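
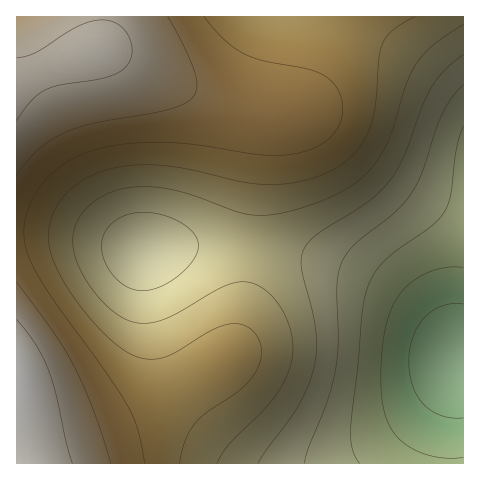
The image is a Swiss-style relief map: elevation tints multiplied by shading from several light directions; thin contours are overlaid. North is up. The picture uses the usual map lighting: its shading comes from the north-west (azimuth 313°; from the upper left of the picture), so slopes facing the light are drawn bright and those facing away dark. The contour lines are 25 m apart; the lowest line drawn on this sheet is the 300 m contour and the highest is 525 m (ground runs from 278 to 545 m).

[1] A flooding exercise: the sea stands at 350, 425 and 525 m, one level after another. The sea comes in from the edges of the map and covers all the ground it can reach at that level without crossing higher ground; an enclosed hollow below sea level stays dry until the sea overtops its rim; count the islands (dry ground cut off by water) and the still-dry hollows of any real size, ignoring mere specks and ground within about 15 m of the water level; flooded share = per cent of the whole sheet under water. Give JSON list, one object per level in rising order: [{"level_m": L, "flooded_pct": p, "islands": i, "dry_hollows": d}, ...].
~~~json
[{"level_m": 350, "flooded_pct": 12, "islands": 0, "dry_hollows": 0}, {"level_m": 425, "flooded_pct": 41, "islands": 0, "dry_hollows": 0}, {"level_m": 525, "flooded_pct": 94, "islands": 0, "dry_hollows": 0}]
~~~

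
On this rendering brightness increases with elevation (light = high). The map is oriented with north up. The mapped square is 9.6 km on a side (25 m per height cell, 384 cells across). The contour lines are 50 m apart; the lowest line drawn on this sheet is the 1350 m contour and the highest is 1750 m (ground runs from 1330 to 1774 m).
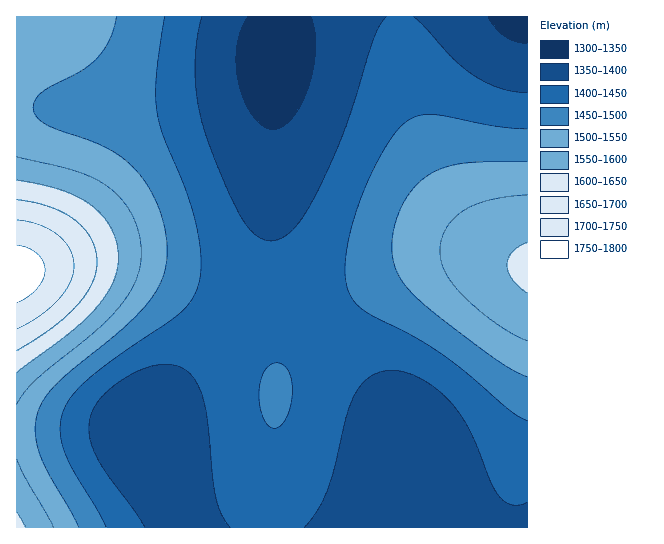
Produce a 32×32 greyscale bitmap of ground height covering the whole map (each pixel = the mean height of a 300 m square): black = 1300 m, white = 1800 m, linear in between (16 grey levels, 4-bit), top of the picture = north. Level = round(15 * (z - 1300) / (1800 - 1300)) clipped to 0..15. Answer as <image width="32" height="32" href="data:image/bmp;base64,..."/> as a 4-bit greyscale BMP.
<image width="32" height="32" href="data:image/bmp;base64,Qk12AgAAAAAAAHYAAAAoAAAAIAAAACAAAAABAAQAAAAAAAACAAATCwAAEwsAABAAAAAAAAAAAAAAABEREQAiIiIAMzMzAERERABVVVUAZmZmAHd3dwCIiIgAmZmZAKqqqgC7u7sAzMzMAN3d3QDu7u4A////AJh2VEMzMzMzMzMiIiIiIzOIdlQzMjMzNEMzMiIiIjMzh2VEMiIjM0REMzIiIiIzM3ZlQzIiIzNEREMyIiIiMzN2VDMiIiM0RERDMiIiIjM0dlQyIiIjNEREQzIiIiMzRHZUMiIiIzREVEQzIiIjNER2VDMiIiM0RVREMyIiM0RFh2VDMiIzNEVURDMyIzNEVYd2VDMzM0RFVERDMzNEVWaZh2VEMzNEREREQzM0RVZnuph2VERERERERERERFVmd8uph2VURERERERERFVmd4jcuph2VURERERERFVWZ3iI7cuph2VUREREREVVZneIme7cupd2VERERERFVmd4iZnu3LqYdlVEMzNERVZneImZ7dy6mHZVRDMzREVWd3iJmdzLqph2VEMzMzRFVmd4iJnLuqmHZlRDMzM0RVZnd4iIqqmYh2VUMzIjM0RWZnd3iJmYh3ZlRDMiIjNEVWZnd3eIh3dmVUQzIiIzNFVWZmZmd3dmZlVDMiIiIzRFVWZmZnZmZmVUQzIiIiM0RFVVVVVmZmZVVEMiIRIiM0RFVUREZmZmVVRDIhERIjNEREREQ2ZmZlVUMyIRESIzNEREMzNmZmZVVDMiERESIzREQzMid2ZmZVQzIhEREiMzQzMyInd3ZmVUQyIRERIjMzMzIiF3d2ZlVEMiERESIzMzMiIR"/>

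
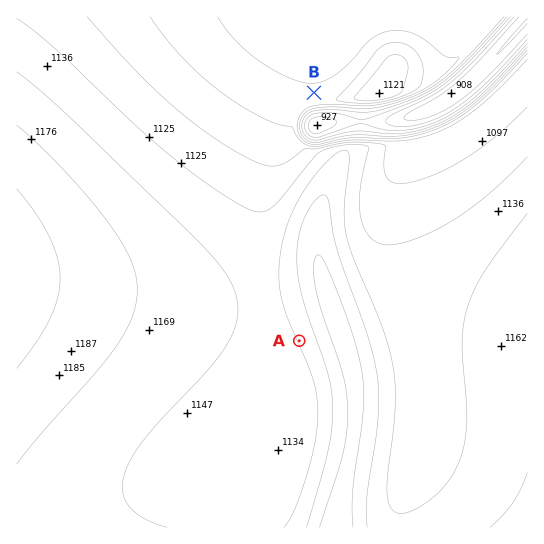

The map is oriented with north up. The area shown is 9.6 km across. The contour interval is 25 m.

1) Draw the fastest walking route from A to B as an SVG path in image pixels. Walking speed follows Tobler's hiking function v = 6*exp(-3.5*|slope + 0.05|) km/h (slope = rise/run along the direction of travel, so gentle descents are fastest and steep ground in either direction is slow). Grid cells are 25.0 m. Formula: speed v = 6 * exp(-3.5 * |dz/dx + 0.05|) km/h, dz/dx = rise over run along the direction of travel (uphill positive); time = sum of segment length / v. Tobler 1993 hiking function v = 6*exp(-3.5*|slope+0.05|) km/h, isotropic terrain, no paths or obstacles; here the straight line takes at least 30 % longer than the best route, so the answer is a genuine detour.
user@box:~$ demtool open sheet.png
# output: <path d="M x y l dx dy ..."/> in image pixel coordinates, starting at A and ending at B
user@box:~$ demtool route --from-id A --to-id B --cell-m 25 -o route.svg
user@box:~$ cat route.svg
<path d="M299 341l-6-14 0-204 9-18 12-12"/>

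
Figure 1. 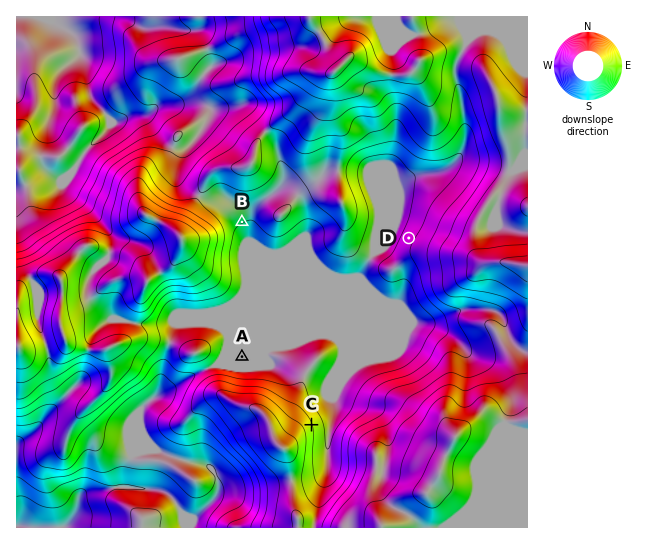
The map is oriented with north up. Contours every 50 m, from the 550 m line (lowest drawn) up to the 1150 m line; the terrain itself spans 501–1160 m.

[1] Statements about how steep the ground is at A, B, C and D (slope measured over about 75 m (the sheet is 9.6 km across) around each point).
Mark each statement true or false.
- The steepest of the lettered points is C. true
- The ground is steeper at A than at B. false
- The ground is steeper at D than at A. true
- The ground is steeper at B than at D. false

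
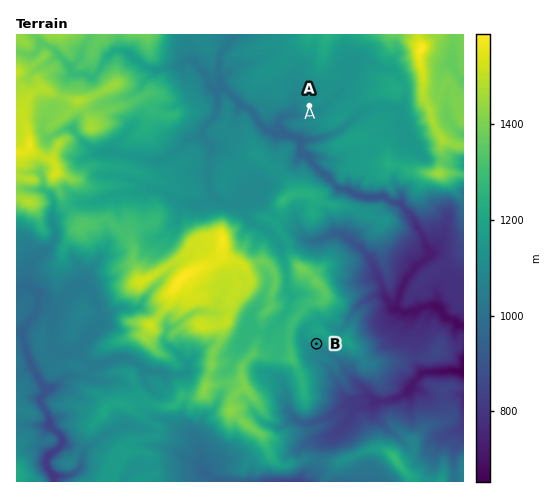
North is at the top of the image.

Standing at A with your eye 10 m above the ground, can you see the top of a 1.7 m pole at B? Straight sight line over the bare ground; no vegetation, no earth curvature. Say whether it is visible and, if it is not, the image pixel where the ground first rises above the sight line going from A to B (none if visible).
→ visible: false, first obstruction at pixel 312 179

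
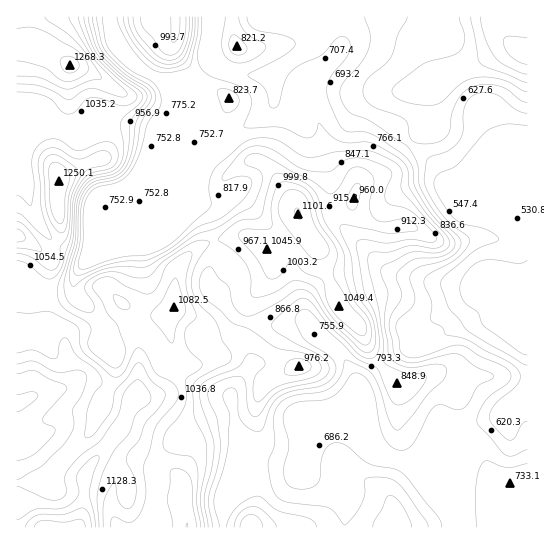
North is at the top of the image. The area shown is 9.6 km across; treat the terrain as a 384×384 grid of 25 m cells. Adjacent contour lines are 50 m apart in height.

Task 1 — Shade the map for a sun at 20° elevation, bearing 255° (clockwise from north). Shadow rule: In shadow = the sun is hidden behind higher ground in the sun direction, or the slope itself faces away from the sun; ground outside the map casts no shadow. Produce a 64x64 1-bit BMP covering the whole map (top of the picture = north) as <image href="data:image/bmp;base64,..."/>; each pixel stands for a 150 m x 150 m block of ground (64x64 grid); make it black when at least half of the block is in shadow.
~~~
<image width="64" height="64" href="data:image/bmp;base64,Qk0+AgAAAAAAAD4AAAAoAAAAQAAAAEAAAAABAAEAAAAAAAACAAATCwAAEwsAAAIAAAAAAAAA////AAAAAAAAcAPAAAAAAAB4A+AAAAAAAHAD4AAAAAAAYAPgAAAAAAAAA+AAAAAAAAAD4AAAAAAAAAHgAAAAAAAAAOAAAAAAAAAA4AAAAAAAAADgAAAAAAAAAOAAAAAAAAAAQAAAAAAAAAAAAAAAAAAAAAAAAAAAAAAAAQAAAAAAAAAAAAAAAAAABwAAAAAAAAACAAAAAAAAAAAAAAAAAAAAAAAAAAAAAHAAAAOAAAAAwAAABwOAAACAAAAAB4AAAAAAAAAPwAAAAAAAAA/AAAAAAAAAH+AAAAAAAAAf4AAAAAAAAD/AAAAABwAAfgAAAgAHAAB4AAAGAAYAAHAAAAcABgAAAAAAB4ACAAAAAAAH4AAAAGAAAAPgAAAA4AAAA/AAAAHgAwAj8AAAA8APgGPwAAAHgB/AQ/gAAAcAP8AD+AAADgA/gAP8AAAOAD8AA/wAAA4AfgAD/AAADgB8AAP8AAAIAHgAAAYAAAAA+AAADwAAAADwAAAPgAAAAOAAAAfAAAAAAAAAA8AAAAAAAAADwAAAAAAAAAOAAAAAAAAAAYAAAAAAAAABgAAAAAAAAAHgAAAAAAAAA/AAAAAAAAAH8AAAAAAAAB/gAAAAAAAAf4AAAAAAAAD/BgAAAAAAAP4PAAAAAAAB/geAAAAAAAH8B4AAAAAAAfgHwAAAAAAA+AfAAAAAAA=="/>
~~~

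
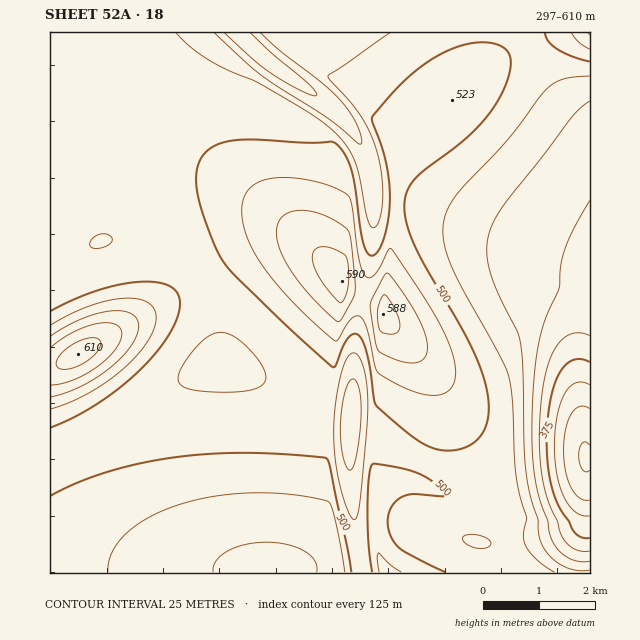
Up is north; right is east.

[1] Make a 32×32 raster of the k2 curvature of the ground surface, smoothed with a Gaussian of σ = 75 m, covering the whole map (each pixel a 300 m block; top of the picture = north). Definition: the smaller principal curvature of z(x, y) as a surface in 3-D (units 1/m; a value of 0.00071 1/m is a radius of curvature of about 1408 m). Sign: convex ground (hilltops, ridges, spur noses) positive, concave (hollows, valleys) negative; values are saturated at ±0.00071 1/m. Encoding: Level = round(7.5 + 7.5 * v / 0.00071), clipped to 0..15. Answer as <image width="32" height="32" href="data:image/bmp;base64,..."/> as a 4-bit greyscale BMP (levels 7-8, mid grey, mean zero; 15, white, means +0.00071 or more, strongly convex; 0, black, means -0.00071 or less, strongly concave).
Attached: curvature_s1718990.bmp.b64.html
<image width="32" height="32" href="data:image/bmp;base64,Qk12AgAAAAAAAHYAAAAoAAAAIAAAACAAAAABAAQAAAAAAAACAAATCwAAEwsAABAAAAAAAAAAAAAAABEREQAiIiIAMzMzAERERABVVVUAZmZmAHd3dwCIiIgAmZmZAKqqqgC7u7sAzMzMAN3d3QDu7u4A////AHd3iIiIiIiIhQh3dmZmZlV3d4iIiIiIiIMHZmZmZmZUd3d4iIiIiIiCF2ZmZmZmVHd3d4iIiIiIgSdmZneJh1R3d3d3iIiIiHA4d3d3d3ZUd3d3d3d3d3dwN3d3d3d2VHd3d3d3d3d3cEd3d3d3dlR3d3d3d3d3d3A3d3d3d3ZEZmd3d3d3d3dwN3d3d4h2RGVWZ3d3d3d3cCd3d3eIdlR2VVZ3d3d3d3EXd3d3iHZViHZVZ3d3d3dyB3d3d4d2VYmIZmZ3d3d3cgd3d3d3dlaJmIdmd3d3d3MIiHd3d3ZmaIiHd3d3d3d0CIh3d3d3Z1Z3d3d3d3d3hgiId3d3d3dlVnd3d3d3d4gGh3d3d3d3dmZmd3d3d3iIBHd3d3d3d3d3Znd3d3eIiAN3d3d3d3d3d3d3d3d3iIgSd3d3d3d3d3d3d3d3eIh3EXd3d3d3d3d3d3d3d3iIdyF3d3d3d3d3d3d3d3d3d3cRd3d3d3d3d3d3d3d3d3d4AXd3d3d3d3d3d3d3d3d3eAN3d3d3d3d3d3d3d3d3d4QGh3d3d3d3d3d3d3d3d3hQKHeIiHd3d3d3d3d3d3dzAXd4iIiHd3d3d3d3d3d2ECd3eIiIh3d2d3d3d3d3QAV3d3eIiHd3Znd3d3d3dAF3d3d3eIh3dmZ3d3d3dzAod3d3d3d3d3Zm"/>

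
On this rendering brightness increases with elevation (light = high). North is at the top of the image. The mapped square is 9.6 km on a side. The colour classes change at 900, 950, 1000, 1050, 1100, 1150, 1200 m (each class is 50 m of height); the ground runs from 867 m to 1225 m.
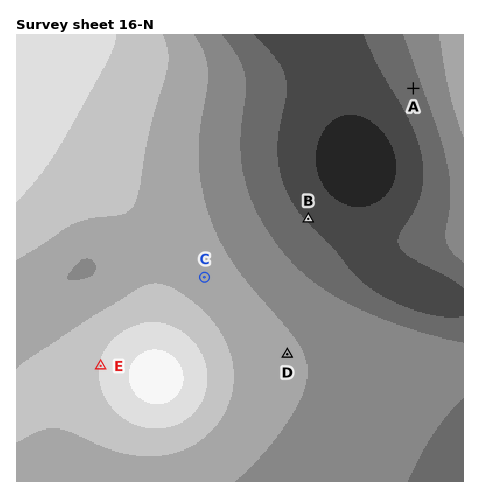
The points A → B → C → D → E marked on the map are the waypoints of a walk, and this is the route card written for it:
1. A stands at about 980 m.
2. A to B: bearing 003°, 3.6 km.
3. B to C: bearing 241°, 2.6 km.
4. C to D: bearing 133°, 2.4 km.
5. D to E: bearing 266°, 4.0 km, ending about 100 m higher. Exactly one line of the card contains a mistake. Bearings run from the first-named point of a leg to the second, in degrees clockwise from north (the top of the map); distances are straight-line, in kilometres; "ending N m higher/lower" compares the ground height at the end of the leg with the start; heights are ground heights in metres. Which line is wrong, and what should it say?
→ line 2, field bearing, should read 219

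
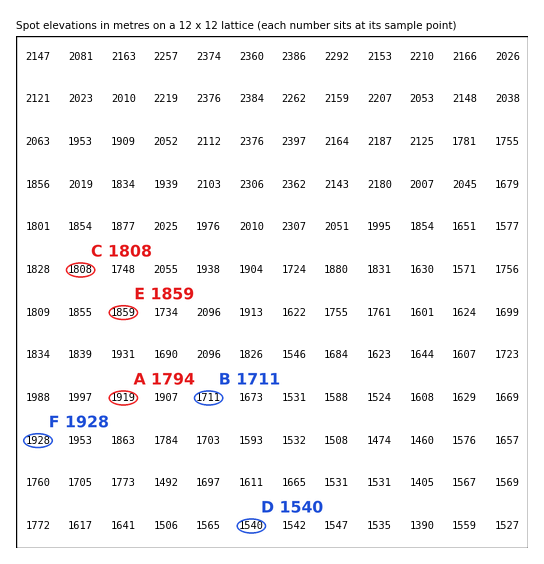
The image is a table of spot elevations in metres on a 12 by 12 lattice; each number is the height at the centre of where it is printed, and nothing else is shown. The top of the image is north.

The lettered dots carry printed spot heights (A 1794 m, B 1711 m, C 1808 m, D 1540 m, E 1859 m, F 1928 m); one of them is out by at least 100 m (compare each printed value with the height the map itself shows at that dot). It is A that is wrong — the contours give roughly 1919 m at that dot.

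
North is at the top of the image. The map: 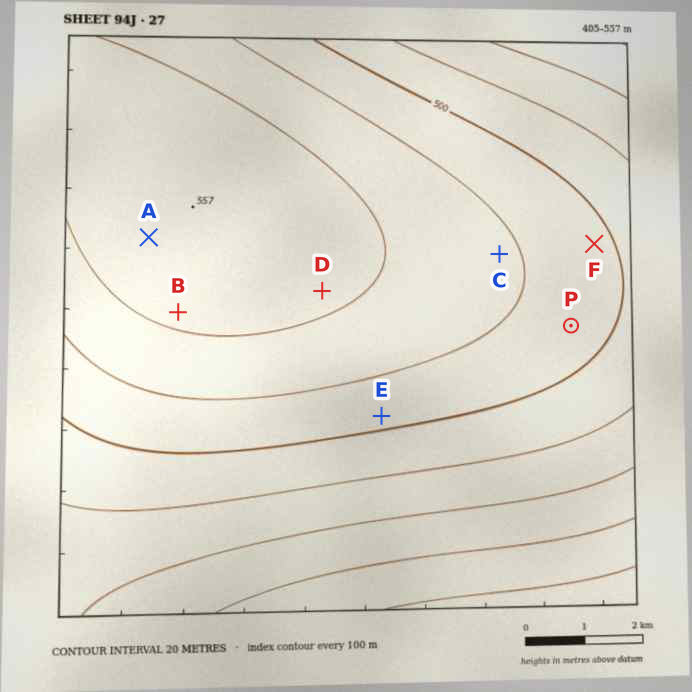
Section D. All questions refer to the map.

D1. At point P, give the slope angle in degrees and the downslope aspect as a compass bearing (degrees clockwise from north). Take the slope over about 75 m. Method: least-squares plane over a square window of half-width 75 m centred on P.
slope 1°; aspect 125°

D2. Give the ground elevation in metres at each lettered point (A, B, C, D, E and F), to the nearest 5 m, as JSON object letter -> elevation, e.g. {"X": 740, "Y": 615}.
{"A": 555, "B": 545, "C": 525, "D": 545, "E": 505, "F": 505}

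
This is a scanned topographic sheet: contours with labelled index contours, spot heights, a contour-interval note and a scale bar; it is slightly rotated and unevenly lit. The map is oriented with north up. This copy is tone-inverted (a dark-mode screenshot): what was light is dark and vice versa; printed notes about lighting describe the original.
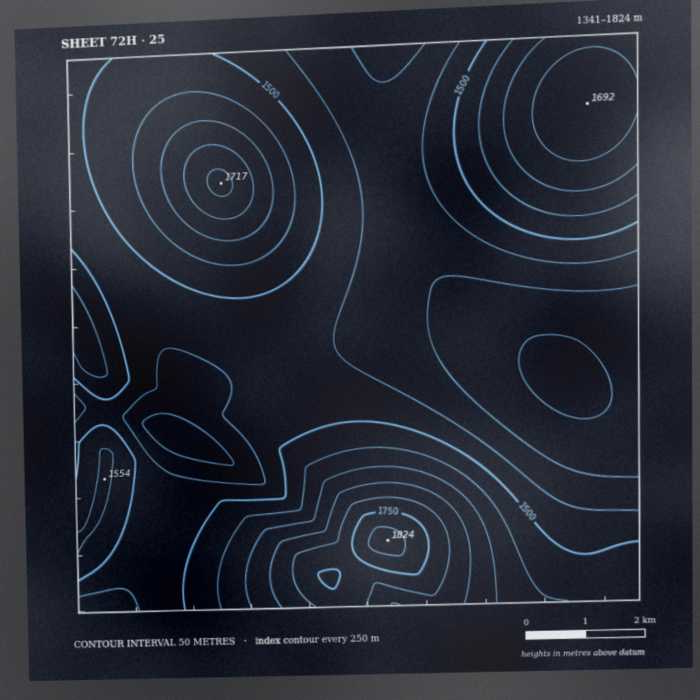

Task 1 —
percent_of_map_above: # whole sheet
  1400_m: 89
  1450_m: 72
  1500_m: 46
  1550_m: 28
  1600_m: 18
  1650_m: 10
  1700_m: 4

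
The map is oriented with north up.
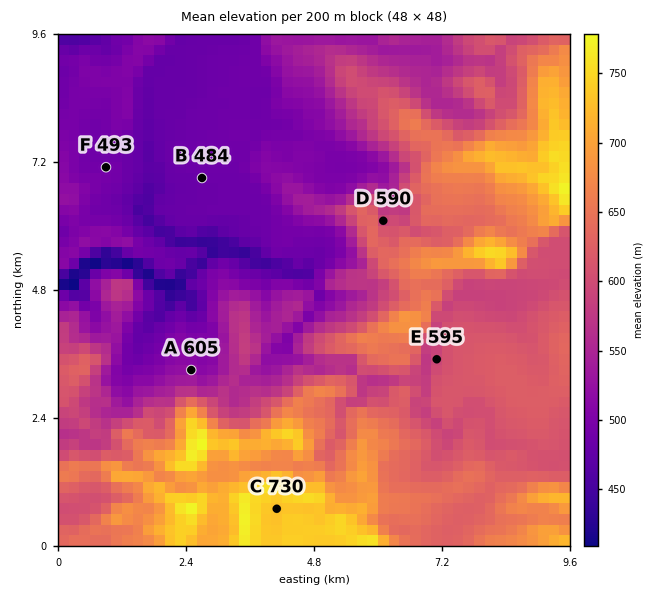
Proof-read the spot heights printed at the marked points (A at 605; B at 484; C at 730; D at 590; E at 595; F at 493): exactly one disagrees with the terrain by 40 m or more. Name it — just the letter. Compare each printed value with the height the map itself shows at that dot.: A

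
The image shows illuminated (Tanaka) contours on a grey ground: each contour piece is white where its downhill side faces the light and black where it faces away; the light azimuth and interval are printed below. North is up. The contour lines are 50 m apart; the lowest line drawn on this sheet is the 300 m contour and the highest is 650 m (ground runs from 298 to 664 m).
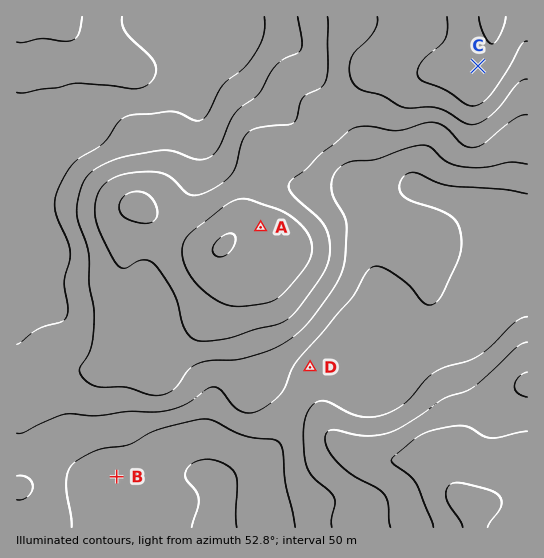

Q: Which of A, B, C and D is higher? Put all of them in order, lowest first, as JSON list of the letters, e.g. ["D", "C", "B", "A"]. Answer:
["B", "D", "A", "C"]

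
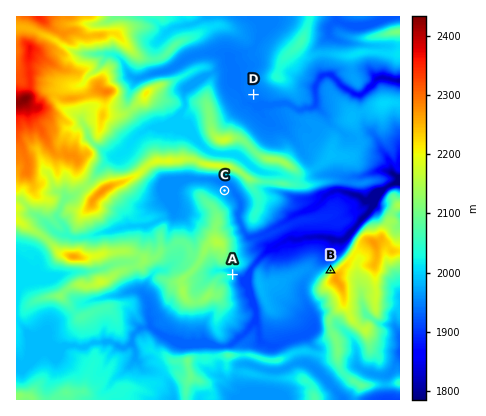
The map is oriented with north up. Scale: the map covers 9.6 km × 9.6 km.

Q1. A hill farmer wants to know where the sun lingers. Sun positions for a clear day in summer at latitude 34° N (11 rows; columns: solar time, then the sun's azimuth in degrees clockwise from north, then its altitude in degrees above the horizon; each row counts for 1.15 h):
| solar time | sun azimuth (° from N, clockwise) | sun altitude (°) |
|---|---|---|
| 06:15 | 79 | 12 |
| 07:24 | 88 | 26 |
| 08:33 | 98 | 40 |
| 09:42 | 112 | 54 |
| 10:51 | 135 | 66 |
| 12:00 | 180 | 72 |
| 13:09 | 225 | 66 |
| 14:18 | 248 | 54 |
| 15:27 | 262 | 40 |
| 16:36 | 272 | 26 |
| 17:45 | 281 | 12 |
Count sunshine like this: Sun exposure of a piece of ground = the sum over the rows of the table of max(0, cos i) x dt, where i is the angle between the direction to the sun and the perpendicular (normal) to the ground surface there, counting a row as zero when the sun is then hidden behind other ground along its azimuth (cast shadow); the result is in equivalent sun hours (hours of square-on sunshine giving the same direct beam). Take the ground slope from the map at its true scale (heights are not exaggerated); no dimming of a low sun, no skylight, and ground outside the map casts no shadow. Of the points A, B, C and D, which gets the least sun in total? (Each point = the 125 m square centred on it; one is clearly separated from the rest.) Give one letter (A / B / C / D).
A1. B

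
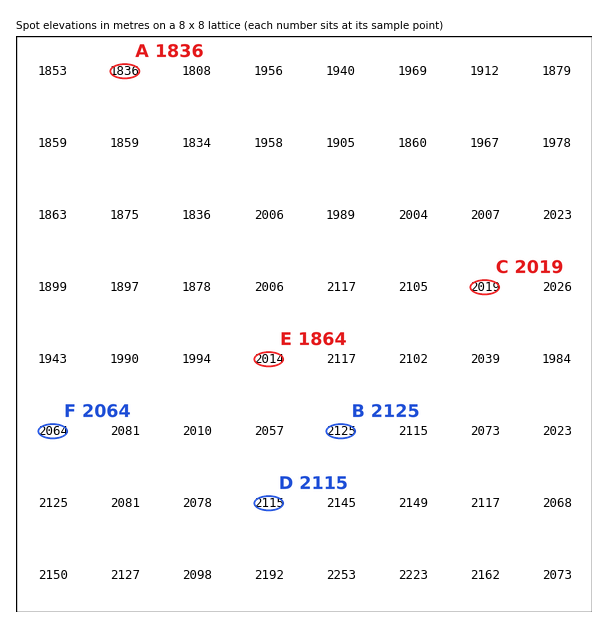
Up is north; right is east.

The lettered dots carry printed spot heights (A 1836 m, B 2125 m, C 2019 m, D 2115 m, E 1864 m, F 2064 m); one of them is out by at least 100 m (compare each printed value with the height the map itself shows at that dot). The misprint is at E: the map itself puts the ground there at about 2014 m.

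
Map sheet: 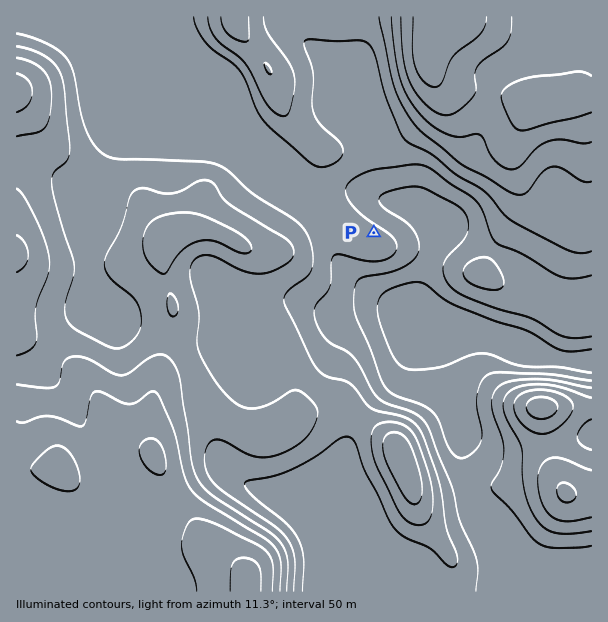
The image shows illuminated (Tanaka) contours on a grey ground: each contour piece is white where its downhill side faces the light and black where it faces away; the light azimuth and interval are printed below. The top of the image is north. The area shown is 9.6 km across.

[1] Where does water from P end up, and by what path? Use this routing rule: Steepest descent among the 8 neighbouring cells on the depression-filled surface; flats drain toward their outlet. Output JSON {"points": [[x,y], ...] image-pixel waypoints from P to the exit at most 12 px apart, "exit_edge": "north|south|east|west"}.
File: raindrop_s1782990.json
{"points": [[374, 233], [386, 221], [398, 209], [410, 206], [422, 213], [432, 225], [432, 237], [432, 249], [429, 261], [426, 273], [423, 285], [428, 294], [440, 303], [452, 309], [464, 314], [476, 320], [488, 324], [500, 329], [512, 330], [524, 335], [536, 341], [548, 350], [560, 357], [572, 360], [584, 362], [591, 362]], "exit_edge": "east"}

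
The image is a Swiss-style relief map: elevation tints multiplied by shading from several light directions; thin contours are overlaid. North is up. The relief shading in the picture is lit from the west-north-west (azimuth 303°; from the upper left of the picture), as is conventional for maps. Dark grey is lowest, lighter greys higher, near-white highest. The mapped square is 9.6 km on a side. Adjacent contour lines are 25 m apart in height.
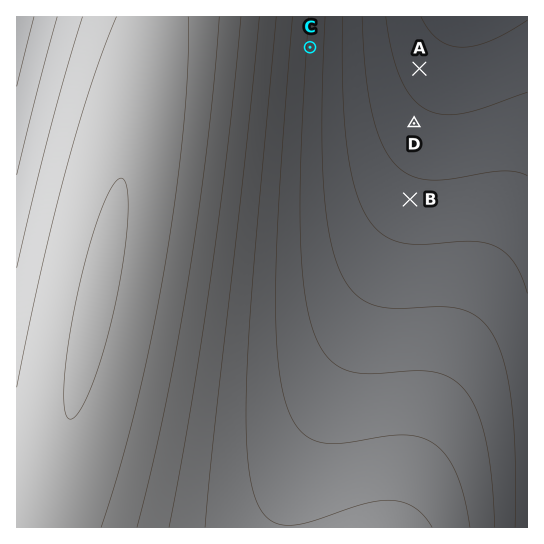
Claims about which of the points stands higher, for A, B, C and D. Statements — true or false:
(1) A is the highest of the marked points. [false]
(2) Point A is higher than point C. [false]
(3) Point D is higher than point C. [false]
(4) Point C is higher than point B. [true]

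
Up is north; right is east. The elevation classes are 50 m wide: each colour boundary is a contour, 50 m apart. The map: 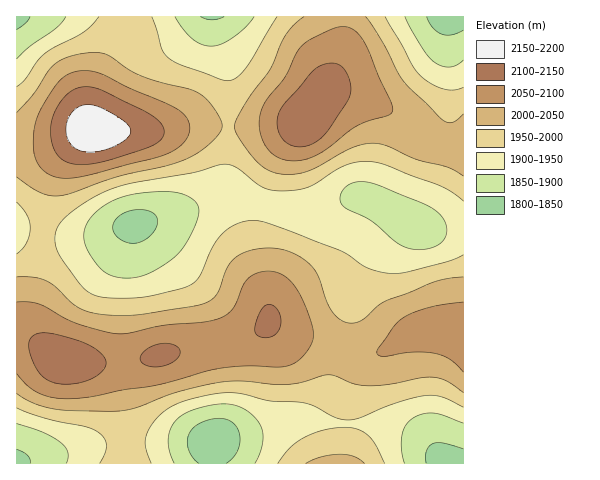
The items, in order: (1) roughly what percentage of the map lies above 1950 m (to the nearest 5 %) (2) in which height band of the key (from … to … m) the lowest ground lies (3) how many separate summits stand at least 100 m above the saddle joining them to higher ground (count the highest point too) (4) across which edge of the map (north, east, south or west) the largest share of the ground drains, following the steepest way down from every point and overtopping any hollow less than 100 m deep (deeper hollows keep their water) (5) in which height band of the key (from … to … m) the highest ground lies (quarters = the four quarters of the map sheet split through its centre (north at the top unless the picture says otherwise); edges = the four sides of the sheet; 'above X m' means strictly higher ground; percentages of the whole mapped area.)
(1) About 65 % of the map lies above 1950 m.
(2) The lowest ground lies in the 1800–1850 m band.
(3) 3 summits rise at least 100 m above their surroundings.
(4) Drainage is mainly to the east: more ground falls towards that edge than towards any other.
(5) The highest point is somewhere between 2150 and 2200 m.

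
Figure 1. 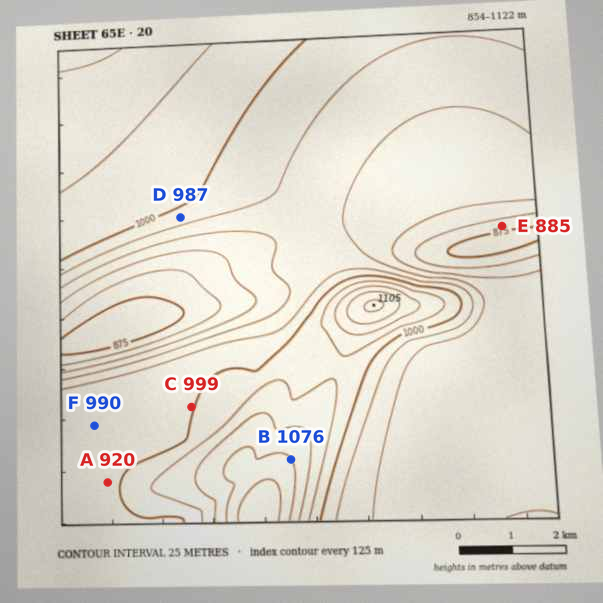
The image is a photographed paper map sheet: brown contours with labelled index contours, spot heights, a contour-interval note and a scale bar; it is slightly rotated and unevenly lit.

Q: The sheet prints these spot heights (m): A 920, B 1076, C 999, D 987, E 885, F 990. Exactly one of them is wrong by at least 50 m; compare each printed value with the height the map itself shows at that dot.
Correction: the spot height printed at A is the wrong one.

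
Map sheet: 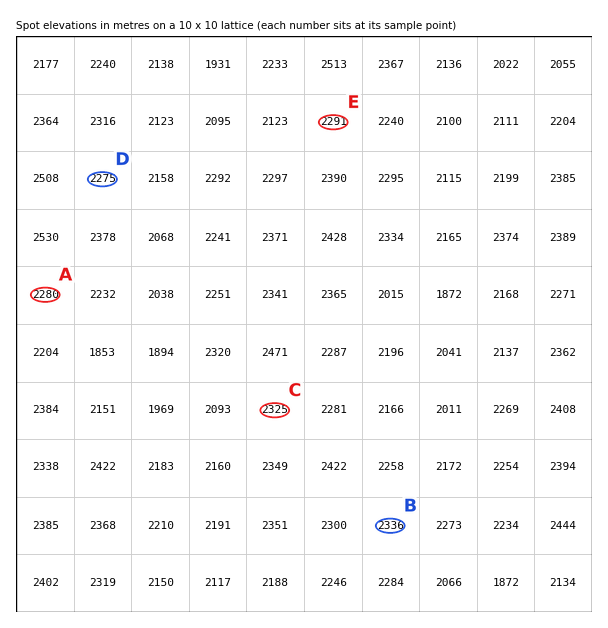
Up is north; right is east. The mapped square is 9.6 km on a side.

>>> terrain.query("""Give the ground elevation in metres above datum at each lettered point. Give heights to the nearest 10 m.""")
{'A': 2280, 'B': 2340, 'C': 2330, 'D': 2280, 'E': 2290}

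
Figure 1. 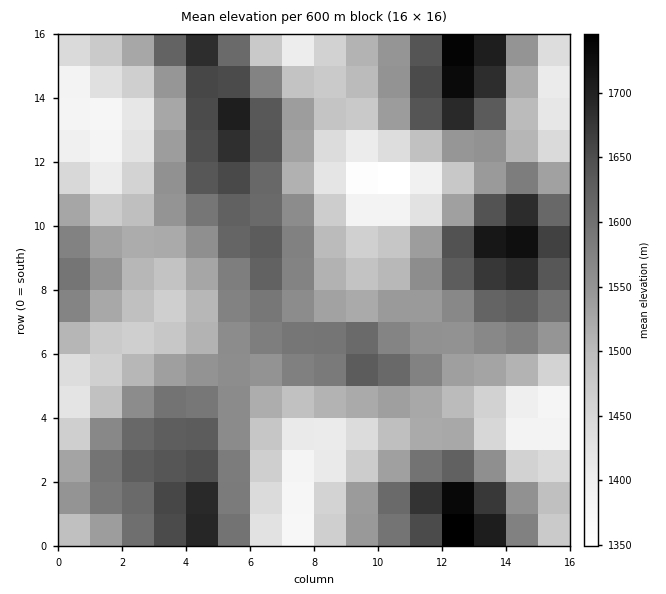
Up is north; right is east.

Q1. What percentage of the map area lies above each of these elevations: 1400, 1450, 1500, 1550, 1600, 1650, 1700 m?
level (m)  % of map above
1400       93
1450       83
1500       66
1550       45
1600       26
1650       12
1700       4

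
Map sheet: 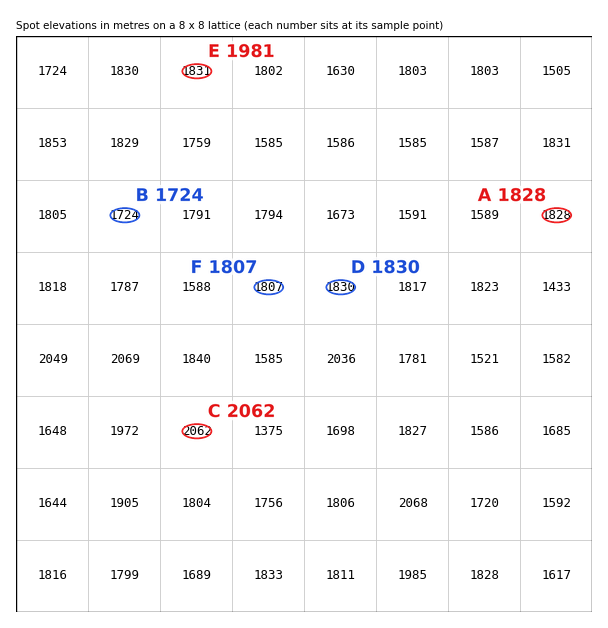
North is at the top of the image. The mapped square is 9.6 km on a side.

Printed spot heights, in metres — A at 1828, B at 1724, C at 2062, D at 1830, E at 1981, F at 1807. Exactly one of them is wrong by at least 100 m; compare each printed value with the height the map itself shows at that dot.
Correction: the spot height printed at E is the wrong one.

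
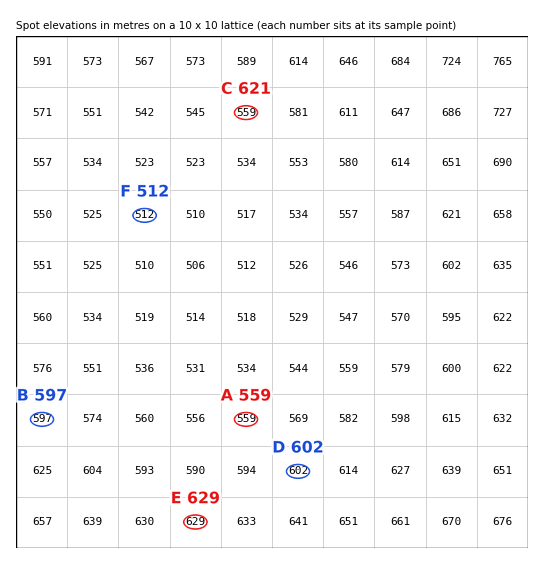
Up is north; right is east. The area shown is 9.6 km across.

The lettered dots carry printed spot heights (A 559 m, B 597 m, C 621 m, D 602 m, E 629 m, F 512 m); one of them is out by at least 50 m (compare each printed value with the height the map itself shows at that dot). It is C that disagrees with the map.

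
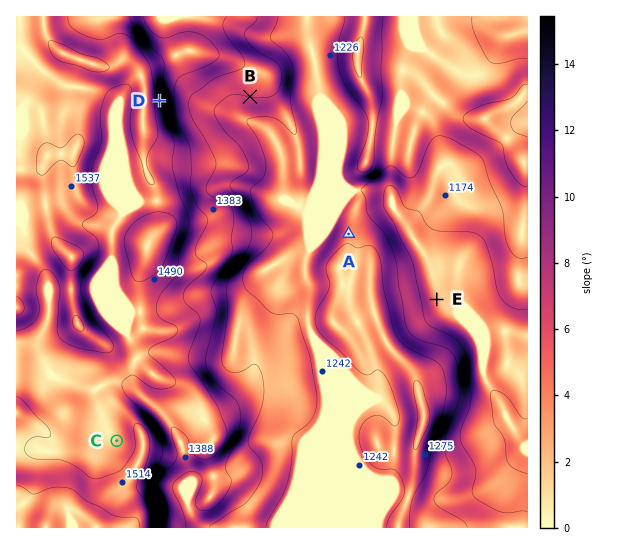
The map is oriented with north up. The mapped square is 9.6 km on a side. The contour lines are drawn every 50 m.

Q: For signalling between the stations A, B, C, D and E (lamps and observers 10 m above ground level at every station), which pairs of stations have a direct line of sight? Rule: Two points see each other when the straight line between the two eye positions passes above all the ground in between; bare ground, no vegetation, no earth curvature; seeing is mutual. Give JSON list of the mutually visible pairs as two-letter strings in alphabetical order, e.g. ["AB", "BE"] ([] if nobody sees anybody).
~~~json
["AB", "AD", "BD"]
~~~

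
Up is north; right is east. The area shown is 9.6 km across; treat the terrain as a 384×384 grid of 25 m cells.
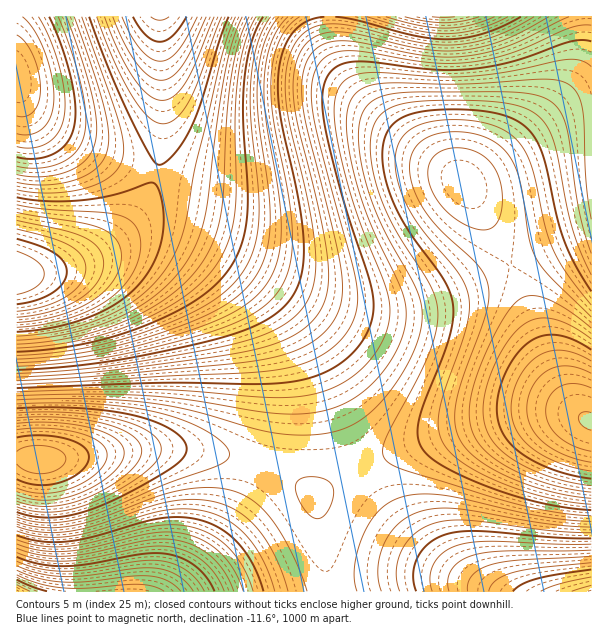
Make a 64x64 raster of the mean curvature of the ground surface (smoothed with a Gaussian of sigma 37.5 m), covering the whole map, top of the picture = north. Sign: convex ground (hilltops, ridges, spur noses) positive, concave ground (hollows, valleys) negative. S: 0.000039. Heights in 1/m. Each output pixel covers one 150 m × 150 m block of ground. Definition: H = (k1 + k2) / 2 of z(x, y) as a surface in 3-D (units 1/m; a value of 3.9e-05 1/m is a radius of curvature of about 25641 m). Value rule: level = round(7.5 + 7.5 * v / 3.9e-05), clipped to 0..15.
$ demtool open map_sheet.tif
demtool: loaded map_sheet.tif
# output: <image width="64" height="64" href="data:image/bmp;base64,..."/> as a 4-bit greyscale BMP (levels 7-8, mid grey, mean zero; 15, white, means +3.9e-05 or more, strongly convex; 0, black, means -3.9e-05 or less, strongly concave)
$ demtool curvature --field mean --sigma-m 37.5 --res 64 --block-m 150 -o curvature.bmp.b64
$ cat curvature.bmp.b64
<image width="64" height="64" href="data:image/bmp;base64,Qk12CAAAAAAAAHYAAAAoAAAAQAAAAEAAAAABAAQAAAAAAAAIAAATCwAAEwsAABAAAAAAAAAAAAAAABEREQAiIiIAMzMzAERERABVVVUAZmZmAHd3dwCIiIgAmZmZAKqqqgC7u7sAzMzMAN3d3QDu7u4A////AIiHdlVEMyERESI0RWZ4iZqqmZiHdmVEQzMzMzMzMzNEmZiHZlVDMiESIzRVZ3iZqqqZmId2ZVRDMzMzM0RERESqqYh3ZVQzIiIzRFZniJmqqqmYh3ZlVEQzM0REREVVVbuqmYd2ZUQzIzRFVneImaqqqZiHdmZVRERERERVVVVmzLuqmIdmVEMzRFVmd4iZqqqpmIh3ZlVURERFVVVmZmbdzLqpiHZlVERVVmd4iJmqqpmYiHdmZVVFVVVWZmZ3d+3cy7qZh3ZVVVZmd3iJmaqqmZiId3ZmVVVVVmZmd3eI/u3cu6mYd2ZWZmd3iImZqqqZmIh3dmZlVWZmZ3d4iIj//t3MuqmIdmZ3d3iIiZmaqZmYiId3ZmZmZmd3eIiJmf//7tzLqpmHd3eIiIiZmZqpmZiIh3d3ZmZ3d3iIiZma///+7dy7qZiIiIiIiZmZmZmZmIiId3d3d3eIiImZqqr////u3cu6qZmZmZmZmZmZmZmIiIiHd3d3iIiZmaqqu//////u3Mu6qZmZmZmZmZmZmYiIiIiIiIiImZmqqru8//////7t3LuqqqqpmZmZmZmZiIiIiIiIiJmZqqu7vMz///////7dzLu7qqqqmZmZmZiIiIiIiIiZmaqru7zM3f///////+7dzMu7qqqpmZmZmIiIiJmZmZmqq7u8zN3e////////7t3My7u6qqmZmZiIiIiImZmZmqqru8zN3e7//////+7t3My7u6qqmZmYiIiIiIiImZmZqqu7vMzd3v////7u7d3My7u6qpmZmIiIiIiIiIiIiZmaqru8zN3e/+7u7d3czMu7uqqpmZmIiIiIiIiIiIiIiZmqq7vMzd3d3d3MzMzLu7uqqpmZmIiIh3d3d3iIiIiJmaqru8zN3cy7u7u7u7u6qqqpmZmIiId3d3d3d3d4iIiZmqq7vMzdqqqqqqqqqqqqqZmZiIiId3d3d3d3d3d3iImZqqu8zM2ZmZmZmZmZmZmZmZiIiId3d3d3d3d3d3d4iJmqq7vMzXd3eIiIiImZmZmYiIiId3d3d3d3d3d3d3iImZqqu7zMZmZmZ3d3iIiIiIiIiHd3d3d3d3ZmZ3d3d4iJmqq7vMxEVVVWZmd3eIiIiIh3d3d3d3ZmZmZmZmZ3eImZqqu7zDMzREVVVmZ3d3d3d3d3d3dmZmZmZmZmZmd4iJmaqru8IiIjM0RVVmZ3d3d3d3d3dmZmZmZmZmZmZ3eIiZqqq7sBERIiM0RVVmZmd3d3d3ZmZmZmZmZmZmZmd3iJmaqquwAAAREiM0RVVmZmZmZmZmZmZmZmZmZmZmZ3eIiZmqqqAAAAABEiM0RVVWZmZmZmZmZmZmZmZmZmZmd3iImZmqoAAAAAESIzRFVVVmZmZmZmZmZmZmZmZmZmd3eIiZmZqgAAAAESIzREVVVmZmZmZmZmZmZmZmZmZmd3eIiJmZmaAAABESIzNEVVVmZmZmZmZmZmZmZmZ3d3d3iIiJmZmZkBEREiIzREVVVWZmZmZmZmZmZmd3d3d3d4iIiJmZmZmREiIiMzREVVVWZmZmZmZmZmZnd3d3eIiIiIiZmZmZmZIjMzM0REVVVWZmZmZmZmZmZnd3d4iIiImZmZmZmZmZkzRERERVVVVWZmZmZmZmZmZnd3eIiIiZmZmZmZmZmZmURFVVVVVVVmZmZmZmZmZmZmd3eIiJmZmqqpmZmZmZmIZmZmZmZmZmZmZmZmZmZmZmd3eIiJmZqqqqqqmZmZmIh3dmZmZmZmZmZmZmZmZmZmZ3d4iJmaqqu6qqqpmZmIiIiHd3d3d2ZmZmZmZmZmZmZnd4iJmaqru7u7qqqZmYiImZiIiId3d2ZmZmZmZmZmZnd4iJmaqru7u7u6qpmYiIeqqZmYiId3ZmZmZmZmZmZnd3iImaqru8zMu7qqmZiId7u6qpmZiHd2ZmZmZmZmZmd3iImaqru8zMzLu6qZmIh3zMu7qpmYh3ZmZmZmZmZmd3eImZqru8zMzMy7qqmYiHfd3Mu7qpiHdmZmZmZmZmd3eIiZqqu8zM3czLuqqZiId+7dzLuqmId2ZmZmZmZnd3iIiZqqu7zMzdzMu6qpmIh37t3Mu6mYh2ZVVmZmZnd3iImZmqq7vMzMzMu7qqmYiIfu3cy6qYh2ZVVVVmZnd4iJmZqqq7u7zMzMu7qqmZmIiO7dzLqph3ZVRVVWZnd4iJmaqqq7u7u7u7u7uqqZmYiI/t3LupmHZlREVVZmd4iJmqqqq7u7u7u7u7qqqpmZmIj+3cu6mHdlRERFVWZ3iJmqu7u7u7u7u7uqqqqpmZmZmf7dy6qYdmVDM0RVZ3iJmqu7u7u7u7uqqqqqqpmZmZmZ/t3LqZh2VEMzRFVneJmqvMzMy7u7uqqpmZmZmZmZmZr+3Muph3ZUMiM0VWd4mqvM3MzMu7uqqZmZmZmZmZqqqv7cy6mHZUQyIzRVZ4iau83d3MzLu6qZmIiJmZmZqqqr/ty6qYdlQzIiNFVniaq83e3dzMu6qpmIiIiJmZmqqrv+3LqYd2VDIhI0VWeJq8ze7u3cy7qpmId3iIiZmqq7vP7cuph2VEMhEjRVZ4mrze/+7tzLuqmId3d3iJmaqrvM7ty6mHZUMyESNFZ4mrvN7//u3cu6mYd2ZneIiZqrvMztzLqYdlQyIRI0VniavN7///7dy7qYh2ZmZ3iJmqu8ze3LqYd2VDIREjRWeJq83v///u3Luph3ZVZneImau8zd"/>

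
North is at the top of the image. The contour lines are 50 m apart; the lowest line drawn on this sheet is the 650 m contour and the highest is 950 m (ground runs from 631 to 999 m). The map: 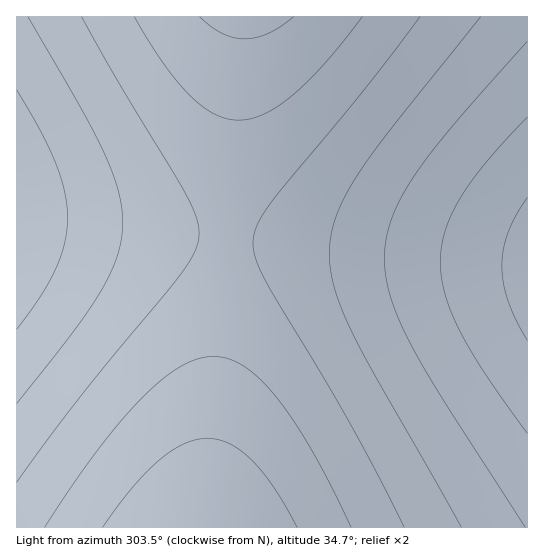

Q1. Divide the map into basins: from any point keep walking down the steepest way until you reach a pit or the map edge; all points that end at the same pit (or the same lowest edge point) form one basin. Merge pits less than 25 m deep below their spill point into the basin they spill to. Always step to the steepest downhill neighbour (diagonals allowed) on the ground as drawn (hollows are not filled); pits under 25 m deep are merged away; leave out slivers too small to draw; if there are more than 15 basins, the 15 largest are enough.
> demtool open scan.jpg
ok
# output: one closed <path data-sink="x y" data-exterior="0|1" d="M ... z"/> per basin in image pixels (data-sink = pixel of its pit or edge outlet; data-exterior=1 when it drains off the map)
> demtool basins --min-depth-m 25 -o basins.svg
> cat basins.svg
<path data-sink="527 267" data-exterior="1" d="M527 16l-284 1-38 511 323-1z"/><path data-sink="17 214" data-exterior="1" d="M242 16l-226 1 1 511 187-1z"/>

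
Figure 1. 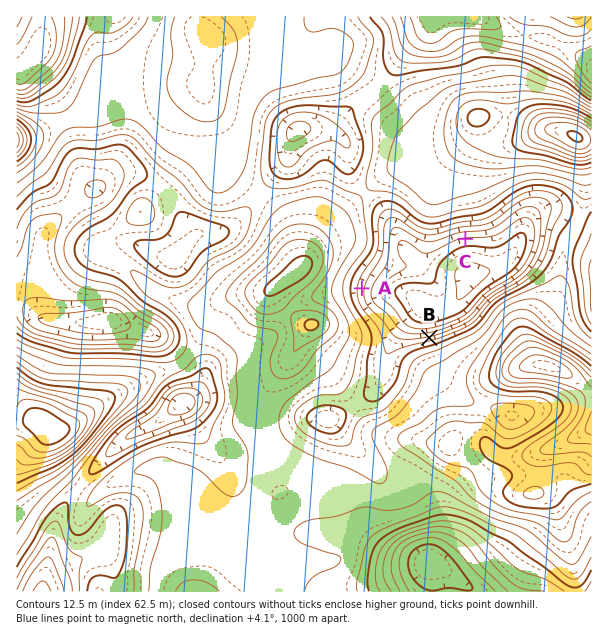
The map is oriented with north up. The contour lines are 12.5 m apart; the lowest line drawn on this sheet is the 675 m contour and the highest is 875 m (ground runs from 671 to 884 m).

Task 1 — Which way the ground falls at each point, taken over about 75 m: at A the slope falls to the E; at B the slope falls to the N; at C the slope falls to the S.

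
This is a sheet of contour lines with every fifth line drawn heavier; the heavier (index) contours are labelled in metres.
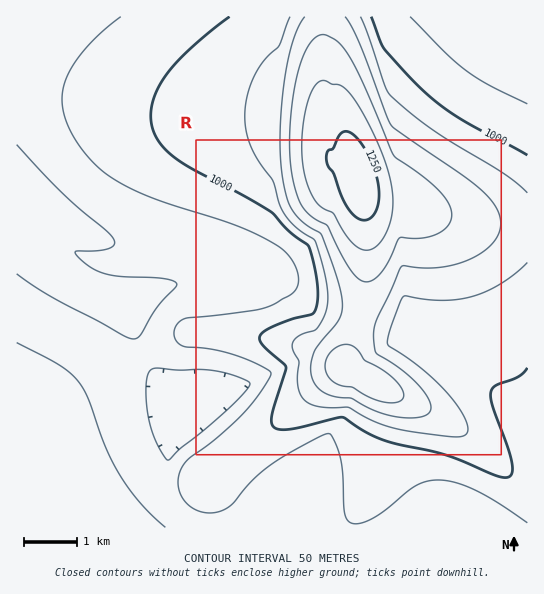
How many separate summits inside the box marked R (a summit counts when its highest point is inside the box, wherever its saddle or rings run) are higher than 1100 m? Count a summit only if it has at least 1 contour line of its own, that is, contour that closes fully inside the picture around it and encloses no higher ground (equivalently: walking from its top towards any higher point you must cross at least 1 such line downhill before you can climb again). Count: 2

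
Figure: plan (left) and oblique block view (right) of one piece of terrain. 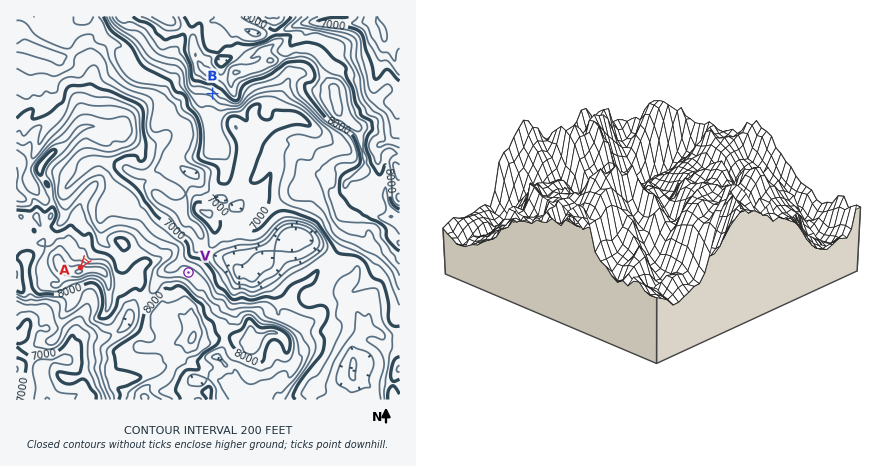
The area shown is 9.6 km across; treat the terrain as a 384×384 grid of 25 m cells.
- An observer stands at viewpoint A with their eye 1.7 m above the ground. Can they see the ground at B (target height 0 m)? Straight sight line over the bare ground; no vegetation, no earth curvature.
yes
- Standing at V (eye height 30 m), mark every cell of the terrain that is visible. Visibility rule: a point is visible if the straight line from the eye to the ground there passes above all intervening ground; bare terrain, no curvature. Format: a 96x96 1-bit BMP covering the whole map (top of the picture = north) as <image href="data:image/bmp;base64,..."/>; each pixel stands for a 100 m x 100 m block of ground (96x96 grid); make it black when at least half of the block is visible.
<image width="96" height="96" href="data:image/bmp;base64,Qk2+BAAAAAAAAD4AAAAoAAAAYAAAAGAAAAABAAEAAAAAAIAEAAATCwAAEwsAAAIAAAAAAAAA////AAAAAAAAAAAAAAAAAAAAAAAAAAAAAAAAAAAAAAAAAAAAAAAAAAAAAAAAAAAAAAAAAAAAAAAAAAAAAAAAAAAAAAAAAAAAAAAAAAAAAAAAAAAAAAAAAAAAAAAAAAAAAAAAAAAAAAMAAAAAAAAAAAAAAAEAAAAAAAAAAAAAAAEAAAAAAAAAAAAAAAAAAAAAAAAAAAAAAAAAAAAAAAAAAAAAAAAAAAAAAAAAAAAAAAEAAAAAAAAB4AAAAAEAAAAAAAAHwAAAAAEAAAAAAAAHwAAAAAMAAAAAAAAH4+AAAAYAAAAAAAAD4/IAAA4AAAAAAAAH4YcAAB4AAAAAAAAf4A/gAB4AAAAAAAAP4B/wAD8AAAAAAAAD+D34AD8AAAAAAAjh/jj4AH8AAAAAAB8A//j4AH8AAAAAAB4AH/3wAH8AAAAAAD4AD//wAD8AAAABAH4AD//wBj8AAAEBgP4AB//wB/8AAAEBx/4AB//wA/8AAAEB//wAB//wA/8AAAMD//wAB//wA/8AAAYD//gAB//wA/8AAAAB//YAD//4A/8AAAAA/+QAf///5/8AAAAAD+AA//////8AAAAAA+ID//////8AAAAAAf////////8AAAAAAP////////8AAAAAAB///j///38AAAAAAB///A///n8AAAAAAB///Af//H8AAAAAAB///Af//H8AAAAAAB///gP//H8AAAAAAB/nPwf///8AAAAAAD/GP/////wAAAAAAD/Gf////9wAAAAAAHwC/////4wAAAAAAHgD////fggAAAAAAPAD////+AgAAAAAAfAD////8AgAAAAAA/AH////4AAAAAAAB/AH///+4AAAAAAADCAF///84AAAAAAAGCAP///94AAAAAAAAAAf///54AAAAAAAAAA////zxgAAAAAAOEA9//+PwgAAAAAB/Ph9//8PggAAAAAD///8//4CAgAAAAAH///8//wAAgAAAAB//+f8//gAAgAAAAP//8P4f/gABgAAAA///8Pwf/gADgAAAD///+PAf/4APAAAA+P/h+OAff4AfAAAAf//g+eAfgAB/AAAAP//gfeAfwAD/AAAADAPgP+Af4AP+AAAAAAPgP/Af4Af8AAAAAAHwf/AX8A/4AAAAAADwf/wX+D/gAAAAAAB4///3///gAAAAAAA////////gAAAAAAAf///////AAAAAAAAP///////AAAAAAAAP//+f///AAAAAAAAf//8f//+AAAAAAAA///8f/+eAAAAAAAD///+//4AAAAAAAAH/3/n//wIAAAAAAAH///H//4YAAAAAAAP//4AP/8QAAAAAAAP//wAB//wAAAAAAAD//gAA//gAAAAAAAD//gAAB/AAAAAAAAH//gAAAAAAAAAAAAH//AAAAAAAAAAAAAP/4AAAAAAAAAAAAAf/4AAAAAAAAAAAAB//8AAAAAAAAAAAAB//8AAAAAAAAAAAAD//8AAAAAAAAAAAAH//8AAAAAAAAAAAAH//wAAAAAAAAAAAAP/+AAAAAAAAAA="/>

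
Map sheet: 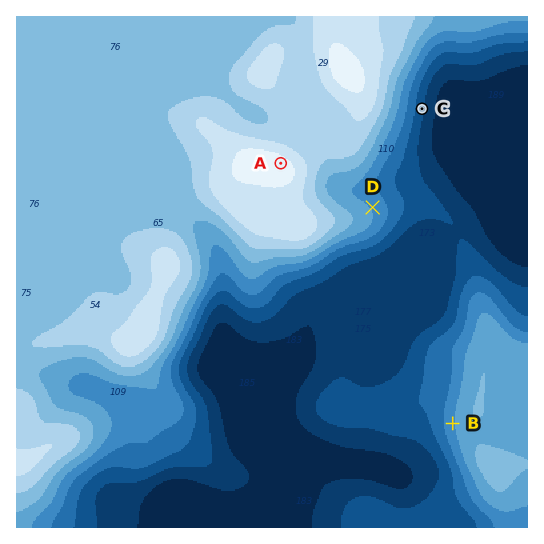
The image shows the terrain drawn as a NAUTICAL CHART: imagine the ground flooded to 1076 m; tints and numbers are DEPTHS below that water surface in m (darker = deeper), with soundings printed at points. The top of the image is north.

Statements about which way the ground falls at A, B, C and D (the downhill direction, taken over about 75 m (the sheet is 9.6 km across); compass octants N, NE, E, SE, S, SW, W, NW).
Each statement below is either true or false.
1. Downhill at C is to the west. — false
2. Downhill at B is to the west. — true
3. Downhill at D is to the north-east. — true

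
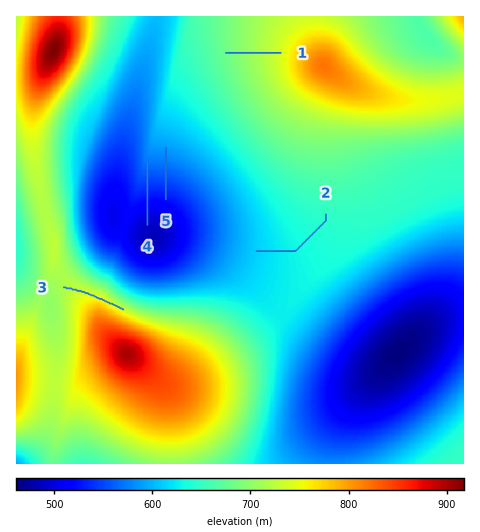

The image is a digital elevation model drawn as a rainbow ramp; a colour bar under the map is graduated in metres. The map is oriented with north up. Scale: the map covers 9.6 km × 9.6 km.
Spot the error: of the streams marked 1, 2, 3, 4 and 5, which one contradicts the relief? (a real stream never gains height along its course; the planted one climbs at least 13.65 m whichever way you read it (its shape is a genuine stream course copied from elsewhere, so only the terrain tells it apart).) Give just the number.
3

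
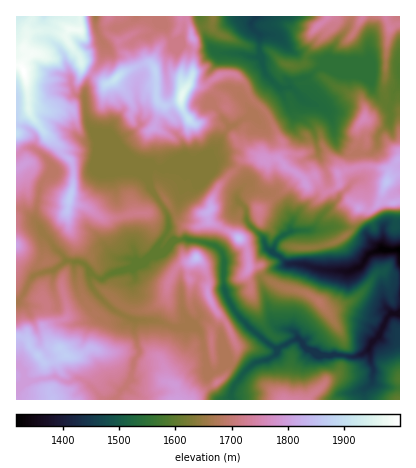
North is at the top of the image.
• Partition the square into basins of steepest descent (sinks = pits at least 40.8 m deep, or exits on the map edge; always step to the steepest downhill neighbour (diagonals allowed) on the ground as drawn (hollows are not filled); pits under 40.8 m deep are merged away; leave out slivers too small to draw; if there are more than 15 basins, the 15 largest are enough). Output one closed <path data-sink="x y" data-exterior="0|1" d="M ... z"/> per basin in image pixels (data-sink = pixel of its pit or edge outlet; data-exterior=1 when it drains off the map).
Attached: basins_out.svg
<path data-sink="400 250" data-exterior="1" d="M78 16l-62 0 0 384 292 0 31-28 3-8 2-24-17-28 31-16 20-24 6 0 10 5 6-1 0-116-4 2-8 15-2-8-12-2-16 0-12 3-8 4 1 10-5 5-10 3-10-16-10 5-4-6-14-7-7-8 3-6 0-12-17-30-15-14-4-12-8-9-6-3-10 0-20 12-12-2-12 18-12 4-9-6-1-26-3-8-5-3-20 7-18 13-4 1-24-16-3-12-13-18 0-4 4-5 9 1z"/><path data-sink="256 16" data-exterior="1" d="M386 16l-200 0 8 24-1 34-4 10 13 2 20-12 10 0 6 3 8 9 4 12 15 14 17 30 0 12-3 6 7 8 14 7 4 6 10-5 10 16 10-3 5-5-1-10 8-4 12-3 16 0 12 2 2 8 8-15 4-2 0-136-10 4z"/><path data-sink="96 16" data-exterior="1" d="M180 16l-100 0-1 14-9-1-4 5 0 4 13 18 3 12 24 16 4-1 18-13 20-7 4 2 4 9 1 26 9 6 15-6 12-26 1-34-7-20z"/><path data-sink="400 314" data-exterior="1" d="M384 272l-6 0-24 27-27 13 17 28-2 24-3 8-25 21-6 7 92 0 0-122z"/>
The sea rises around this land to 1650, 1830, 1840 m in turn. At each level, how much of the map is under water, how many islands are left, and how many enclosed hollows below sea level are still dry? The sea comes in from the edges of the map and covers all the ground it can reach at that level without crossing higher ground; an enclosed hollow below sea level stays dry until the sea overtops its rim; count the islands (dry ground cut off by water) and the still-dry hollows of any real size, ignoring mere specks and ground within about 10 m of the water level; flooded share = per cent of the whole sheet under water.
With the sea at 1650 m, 39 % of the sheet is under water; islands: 1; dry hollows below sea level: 0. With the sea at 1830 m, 91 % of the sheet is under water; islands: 3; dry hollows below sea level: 0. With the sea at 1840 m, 92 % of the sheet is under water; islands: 3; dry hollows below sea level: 0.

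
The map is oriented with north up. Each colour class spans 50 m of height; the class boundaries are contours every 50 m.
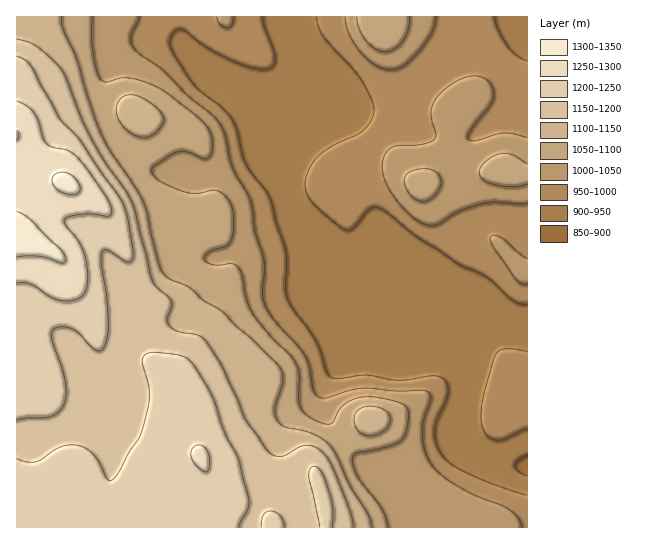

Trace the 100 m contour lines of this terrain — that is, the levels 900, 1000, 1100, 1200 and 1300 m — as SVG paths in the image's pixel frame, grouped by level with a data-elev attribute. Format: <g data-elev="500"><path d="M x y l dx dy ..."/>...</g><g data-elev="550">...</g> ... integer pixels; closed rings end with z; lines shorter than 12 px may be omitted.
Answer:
<g data-elev="900"><path d="M527 476l-9-5-3-5 3-5 9-6"/></g><g data-elev="1000"><path d="M522 527l-4-9-8-8-10-5-23-9-20-10-16-12-10-11-6-12-3-17 1-13 8-22-1-5-3-2-6-2-26 1-30-3-15 2-25 8-6-1-4-3-2-7-4-21-4-11-31-36-10-16-2-12 2-29-9-31-3-26-4-11-16-27-9-38-9-12-27-22-22-23-31-23-3-6 0-6 8-20"/><path d="M527 259l-25-21-7-3-4 2-1 4 3 5 22 32 6 5 6 1"/><path d="M527 138l-22-5-29 8-8-2 0-4 3-5 20-27 3-9-2-8-6-7-8-3-9 1-10 3-10 6-9 8-6 8-3 12 5 20-2 5-12 5-29 3-8 7-3 12 4 16 10 17 15 17 15 9 7 0 5-1 20-12 25-9 12-1 32 1"/><path d="M217 17l4 8 6 3 4-2 2-9"/><path d="M345 17l4 17 12 18 14 13 8 4 7 1 13-4 15-14 13-19 5-16"/></g><g data-elev="1100"><path d="M371 527l-3-13-17-26-14-32-7-10-15-11-10-4-20-4-7-6-3-7 0-7 8-29-1-7-4-6-56-54-19-11-14-13-21-9-6-6-4-11-14-56-10-19-24-36-11-20-13-39-9-32-14-30-1-12"/><path d="M366 435l11 0 9-6 4-10-1-4-3-4-7-4-9-1-7 1-6 4-3 7 1 8 4 6z"/><path d="M139 137l8 0 8-4 8-10 0-6-5-8-13-10-11-4-8 0-5 4-3 4-2 6 1 6 3 7 5 7z"/></g><g data-elev="1200"><path d="M239 527l1-5 8-13 1-7-10-43-15-28-9-28-6-14-17-26-5-4-6-3-28-4-6 1-4 4-1 6 7 30-3 23-7 21-10 16-10 18-6 9-3 1-3-2-8-17-6-8-7-6-8-3-8 0-9 2-26 15-9 0-9-4"/><path d="M284 527l-1-6-3-6-5-3-5-1-4 1-3 3-2 12"/><path d="M332 527l1-18-3-14-8-22-4-5-4-2-4 3-1 8 11 50"/><path d="M17 420l8-2 24-1 7-3 5-5 5-11 0-13-4-15-10-29 0-10 2-2 5-2 12 1 7 5 16 16 4 2 4-1 5-11 1-16-2-29-5-29 1-12 1-3 4 0 22 12 3-1 1-7-6-37-6-18-42-60-19-20-29-53-6-6-8-4"/></g><g data-elev="1300"><path d="M17 257l24-1 21 7 3-1 0-3-4-9-28-28-8-7-8-3"/><path d="M66 194l7 1 5-2 2-3-1-5-4-6-5-5-7-2-6 1-5 5 1 6 5 6z"/></g>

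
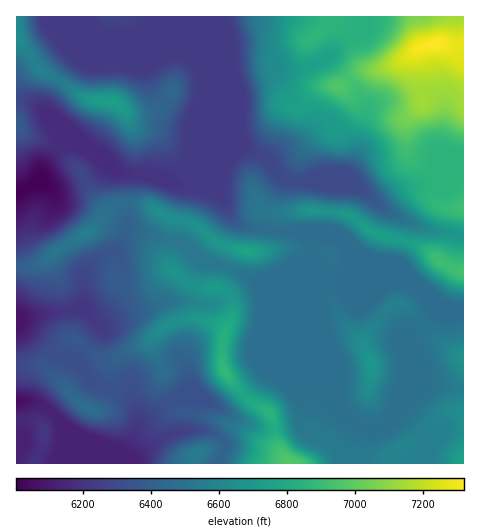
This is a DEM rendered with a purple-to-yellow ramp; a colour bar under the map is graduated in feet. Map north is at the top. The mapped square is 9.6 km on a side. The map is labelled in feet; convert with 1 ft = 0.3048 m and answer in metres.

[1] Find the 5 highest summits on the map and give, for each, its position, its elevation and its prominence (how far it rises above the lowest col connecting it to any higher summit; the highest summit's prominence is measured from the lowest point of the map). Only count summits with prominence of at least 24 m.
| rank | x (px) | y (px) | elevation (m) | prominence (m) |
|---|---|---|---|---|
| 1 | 437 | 43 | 2231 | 401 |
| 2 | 224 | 370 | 2098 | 32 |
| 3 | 248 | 251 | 2064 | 74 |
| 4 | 112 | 102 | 2056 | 156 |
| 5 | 371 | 364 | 2041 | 56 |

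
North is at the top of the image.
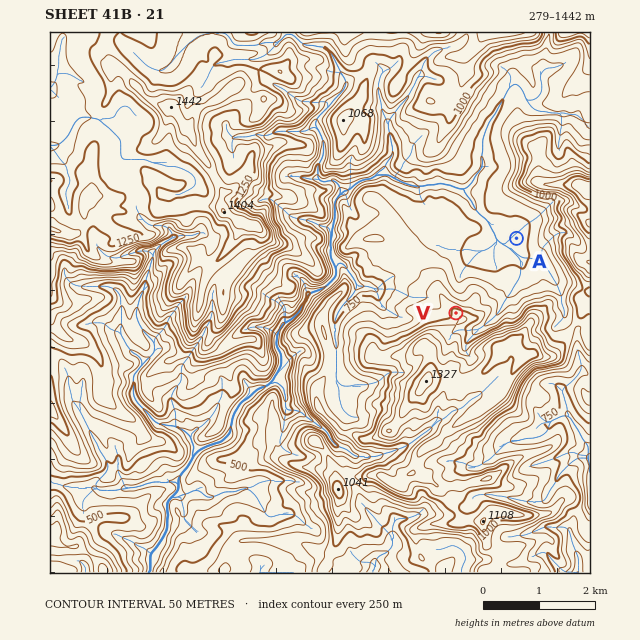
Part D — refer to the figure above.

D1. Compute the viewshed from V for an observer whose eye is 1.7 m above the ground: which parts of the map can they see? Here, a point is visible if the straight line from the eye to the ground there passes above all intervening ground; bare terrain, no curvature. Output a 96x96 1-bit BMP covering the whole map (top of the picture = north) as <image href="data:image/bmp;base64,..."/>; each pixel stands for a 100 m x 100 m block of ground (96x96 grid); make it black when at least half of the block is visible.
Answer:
<image width="96" height="96" href="data:image/bmp;base64,Qk2+BAAAAAAAAD4AAAAoAAAAYAAAAGAAAAABAAEAAAAAAIAEAAATCwAAEwsAAAIAAAAAAAAA////AAAAAAAAAAAAAAAAAAAAAAAAAAAAAAAAAAAAAAAAAAAAAAAAAAAAAAAAAAAAAAAAAAAAAAAAAAAAAAAAAAAAAAAAAAAAAAAAAAAAAAAAAAAAAAAAAAAAAAAAAAAAAAAAAAAAAAAAAAAAAAAAAAAAAAAAAAAAAAAAAAAAAAAAAAAAAAAAAAAAAAAAAAAAAAAAAAAAAAAAAAAAAAAAAAAAAAAAAAAAAAAAAAAAAAAAAAAAAAAAAAAAAAAAAAAAAAAAAAAAAAAAAAAAAAAAAAAAAAAAAAAAAAAAAAAAAAAAAAAAAAAAAAAAAAAAAAAAAAAAAAAAAAAAAAAAAAAAAAAAAAAAAAAAAAAAAAAAAAAAAAAAAAAAAAAAAAAAAAAAAAAAAAAAAAAAAAAAAAAAAAAAAAAAAAAAAAAAAAAAAAAAAAAAAAAAAAAAAAAAAAAAAAAAAAAAAAAAAAAAAAAAAAAAAAAAAAAAAAAAAAAAAAAAAAAAAAAAAAAAAAAAAAAAAAAAAAAAAAAAAAAAAAAAAAAAAACAAAAAAAAAAAAAAAAAAAAAAAAAAAAgAAAAAAAAAAAAABwwAAAAAAAAAAAAAB4AAAAAAAAAAAAAAA/AAAAAAAAAAAAAAA+AAAAAAAAMAAAAQA8AAAAAAAAPgAAAYB8DAAAAAAAP8AAAcDwAQAAAAABH8AAA8DwAEAAAAAADwAAB+B4AAAAAAAAD4ACB+B8AAAAAAAAj/ACB8B+AAAAAAAAh/gDBwP8AAAAAAAAh/wBhgD4AAAAAAAAB/wAwAD4AAAAAAAAB/+AYAP4AAAAAAAAB//AIAMYAAAAAAAAR//AIA4YAAAAAAAAI/+GI/4YAAAEAAAAM/+HA/4YAAAcAAAAGf+PAf8IAAA8AAAAD//+B//8AAB4AAAAB//+I//8AADwAAAAB7/+P//+AAHgAAAAA5/+D///wAPkAAAAAZ/8A///8A/MAAAAAf/8AH/////8AAAAAD/AAH/////8AAAAAB/gAP//n//8AAAAAB/8Af//H//wAAAAAA/8B///P//gAAAABA/8B/78P//MAAAAD//8B/BAf//8AAAAB/7+AcAA///8AAAAAfwcAAAAv//4AAAAAPwAAAADv/AAAAAAAP4bQA///wAAAAAAAH/5/h//5+AAAAAAID/5/5///+AAAAAAYD/4/8//v/AAAAAAwD/8d8f///gAAAAAwD/8d8Y///AAAAABgBPIN8Y//+AAAAABgAAAP/4f/4AAAAABgHgAP/8f/wAAAAABgf/gP//f/gAAAAABgD/wO+//+AAAAAAAwB/wGef/+AAAAAAA+B/YCeP//AAAAAAAHA+AB/D//gAAAAAADAf4B/gD/wAAAAAABgH4A7gD/wAAAAAAAQH8A5gB/wAAAAAAAAf+AwwD/8AAAAAAAA8kAwQD/+AAAAAAAAAAGQQHg+AAAAAAAAD/PQQ/w/AAAAAAAAByfwYP//gAAAAAAAAAf5OA//gAAAAAAAAA///gf/wAAAAAAAAH///4P/+AAAAAAAAf///+P//g="/>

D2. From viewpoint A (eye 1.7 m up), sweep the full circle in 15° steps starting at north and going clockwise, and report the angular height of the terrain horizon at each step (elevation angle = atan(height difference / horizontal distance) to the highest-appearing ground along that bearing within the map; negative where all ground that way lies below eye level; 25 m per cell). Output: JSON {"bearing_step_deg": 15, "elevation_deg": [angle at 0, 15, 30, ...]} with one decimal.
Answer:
{"bearing_step_deg": 15, "elevation_deg": [12.8, 21.9, 23.1, 22.3, 21.8, 23.9, 19.8, 21.1, 13.3, 10.5, 9.0, 14.2, 16.6, 13.8, 10.6, 8.9, 6.1, 4.2, 7.0, 6.3, 6.6, 4.9, 6.3, 6.5]}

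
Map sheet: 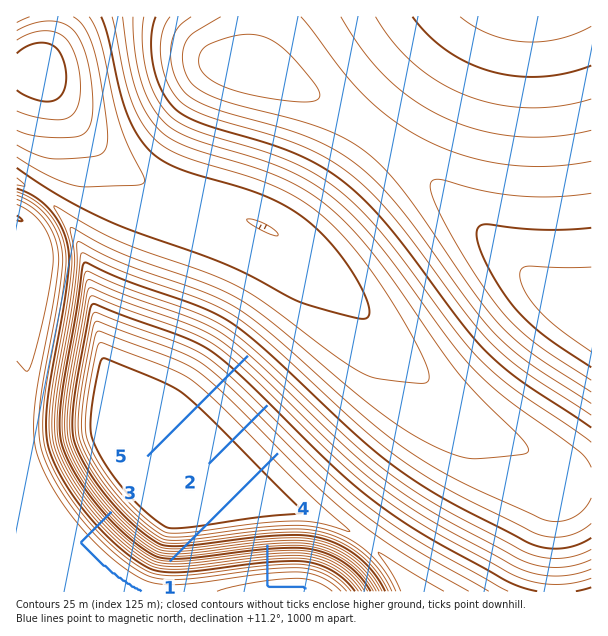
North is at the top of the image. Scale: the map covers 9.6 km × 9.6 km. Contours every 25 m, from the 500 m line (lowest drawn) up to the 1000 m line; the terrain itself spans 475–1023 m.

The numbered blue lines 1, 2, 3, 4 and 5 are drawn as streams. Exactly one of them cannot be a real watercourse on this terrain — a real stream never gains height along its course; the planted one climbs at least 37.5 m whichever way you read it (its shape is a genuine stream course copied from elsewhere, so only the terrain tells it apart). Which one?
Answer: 1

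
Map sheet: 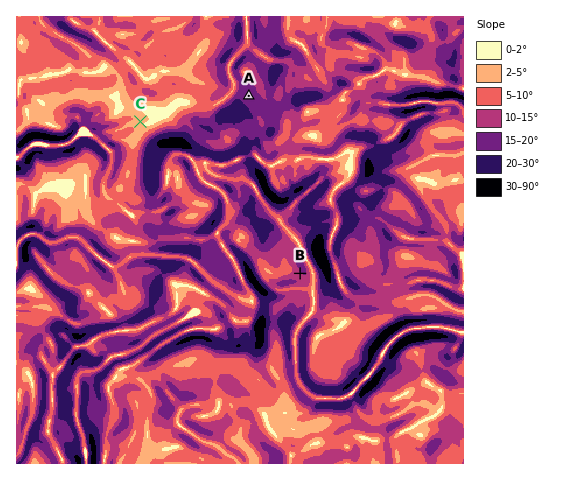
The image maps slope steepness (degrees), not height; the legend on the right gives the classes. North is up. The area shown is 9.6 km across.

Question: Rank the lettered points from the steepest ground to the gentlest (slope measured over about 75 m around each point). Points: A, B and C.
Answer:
A B C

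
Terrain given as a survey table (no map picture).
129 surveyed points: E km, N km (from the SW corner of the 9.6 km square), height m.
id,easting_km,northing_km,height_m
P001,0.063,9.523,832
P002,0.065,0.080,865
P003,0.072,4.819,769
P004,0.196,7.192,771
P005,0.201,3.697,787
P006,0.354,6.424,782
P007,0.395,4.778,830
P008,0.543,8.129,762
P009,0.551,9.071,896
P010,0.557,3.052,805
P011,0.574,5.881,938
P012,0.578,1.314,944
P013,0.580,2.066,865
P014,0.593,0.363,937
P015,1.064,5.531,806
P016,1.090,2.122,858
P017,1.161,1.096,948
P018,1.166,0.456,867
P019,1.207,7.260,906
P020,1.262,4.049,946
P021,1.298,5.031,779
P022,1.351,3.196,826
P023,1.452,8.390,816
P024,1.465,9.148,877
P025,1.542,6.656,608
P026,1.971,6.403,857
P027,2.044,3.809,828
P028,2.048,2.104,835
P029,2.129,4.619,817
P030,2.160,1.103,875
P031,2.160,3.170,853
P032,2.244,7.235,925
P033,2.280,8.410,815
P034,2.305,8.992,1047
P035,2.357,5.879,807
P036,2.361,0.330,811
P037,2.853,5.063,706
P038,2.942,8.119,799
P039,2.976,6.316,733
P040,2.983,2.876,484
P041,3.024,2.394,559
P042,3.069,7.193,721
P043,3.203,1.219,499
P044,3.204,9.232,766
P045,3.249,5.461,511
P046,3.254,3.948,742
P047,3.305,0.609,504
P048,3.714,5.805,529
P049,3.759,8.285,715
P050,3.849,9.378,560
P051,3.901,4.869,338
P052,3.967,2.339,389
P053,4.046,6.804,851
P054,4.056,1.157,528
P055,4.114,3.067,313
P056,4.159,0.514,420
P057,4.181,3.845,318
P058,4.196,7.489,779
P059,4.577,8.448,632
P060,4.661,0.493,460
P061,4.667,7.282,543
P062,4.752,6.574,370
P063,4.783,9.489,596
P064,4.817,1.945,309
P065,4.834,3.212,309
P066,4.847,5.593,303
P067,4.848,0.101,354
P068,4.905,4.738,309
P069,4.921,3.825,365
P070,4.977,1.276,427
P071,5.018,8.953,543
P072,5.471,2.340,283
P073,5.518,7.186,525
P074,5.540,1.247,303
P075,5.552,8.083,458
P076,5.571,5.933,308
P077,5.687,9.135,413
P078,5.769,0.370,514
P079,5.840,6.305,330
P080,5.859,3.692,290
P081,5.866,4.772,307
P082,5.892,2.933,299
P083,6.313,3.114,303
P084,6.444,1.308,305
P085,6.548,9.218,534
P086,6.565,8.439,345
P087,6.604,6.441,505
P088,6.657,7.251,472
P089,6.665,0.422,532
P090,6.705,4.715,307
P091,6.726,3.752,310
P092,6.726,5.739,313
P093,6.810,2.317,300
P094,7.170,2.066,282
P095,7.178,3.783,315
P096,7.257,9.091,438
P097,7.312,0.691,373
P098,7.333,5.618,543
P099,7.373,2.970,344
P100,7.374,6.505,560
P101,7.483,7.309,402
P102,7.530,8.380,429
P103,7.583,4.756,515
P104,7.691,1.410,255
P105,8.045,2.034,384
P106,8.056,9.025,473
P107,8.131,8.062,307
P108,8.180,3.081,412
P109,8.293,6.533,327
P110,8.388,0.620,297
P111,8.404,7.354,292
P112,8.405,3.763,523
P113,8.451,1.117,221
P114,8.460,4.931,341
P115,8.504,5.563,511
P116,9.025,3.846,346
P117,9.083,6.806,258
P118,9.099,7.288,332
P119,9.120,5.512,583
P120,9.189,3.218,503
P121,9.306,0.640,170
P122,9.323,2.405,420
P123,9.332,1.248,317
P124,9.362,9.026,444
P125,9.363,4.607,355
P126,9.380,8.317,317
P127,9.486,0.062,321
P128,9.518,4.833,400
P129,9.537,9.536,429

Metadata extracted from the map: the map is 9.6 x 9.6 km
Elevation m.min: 130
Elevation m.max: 1080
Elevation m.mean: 550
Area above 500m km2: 44.6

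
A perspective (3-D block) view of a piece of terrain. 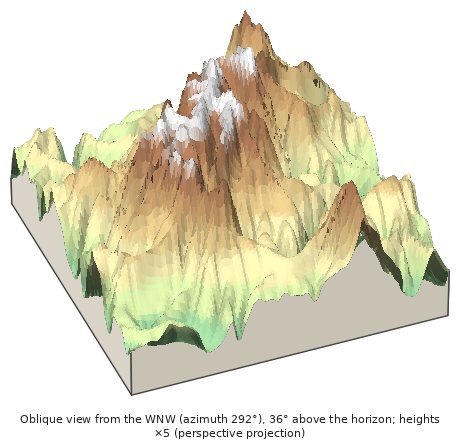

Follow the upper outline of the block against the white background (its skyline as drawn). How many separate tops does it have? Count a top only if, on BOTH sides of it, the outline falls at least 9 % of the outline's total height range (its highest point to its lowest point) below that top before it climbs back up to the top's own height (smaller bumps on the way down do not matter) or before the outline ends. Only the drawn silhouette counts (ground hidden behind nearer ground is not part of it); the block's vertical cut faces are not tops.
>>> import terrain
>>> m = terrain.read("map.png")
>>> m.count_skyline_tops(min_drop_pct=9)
2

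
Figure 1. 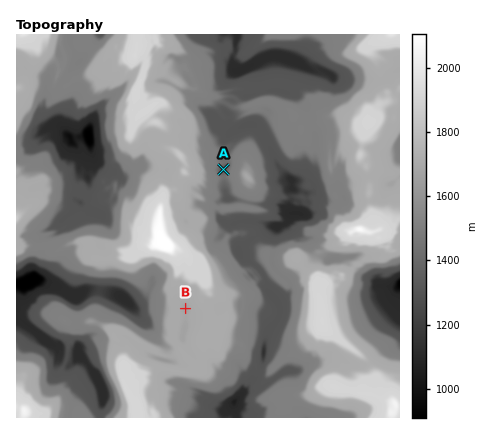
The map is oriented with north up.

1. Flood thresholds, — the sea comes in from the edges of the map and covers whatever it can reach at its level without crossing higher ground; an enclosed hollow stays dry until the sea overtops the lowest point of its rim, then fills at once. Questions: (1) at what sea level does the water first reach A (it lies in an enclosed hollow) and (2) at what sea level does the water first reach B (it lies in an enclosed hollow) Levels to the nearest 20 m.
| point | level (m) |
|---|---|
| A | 1420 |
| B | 1700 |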